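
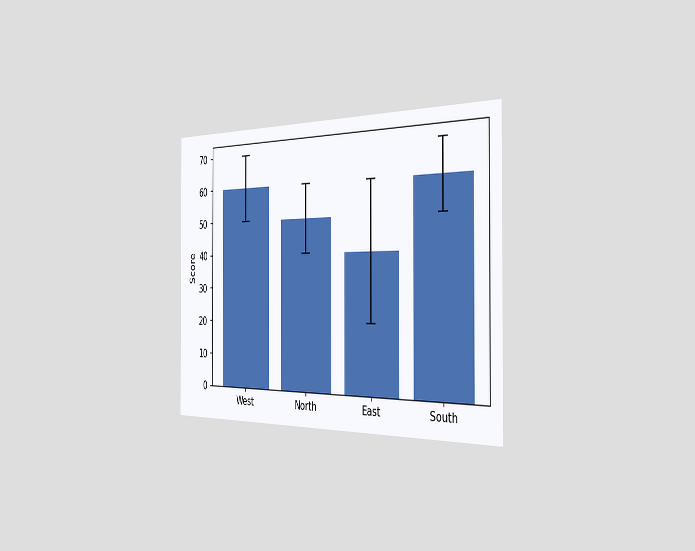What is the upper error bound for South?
70

The chart is viewed slightly from the right. The South bar's upper whisker reaches 70.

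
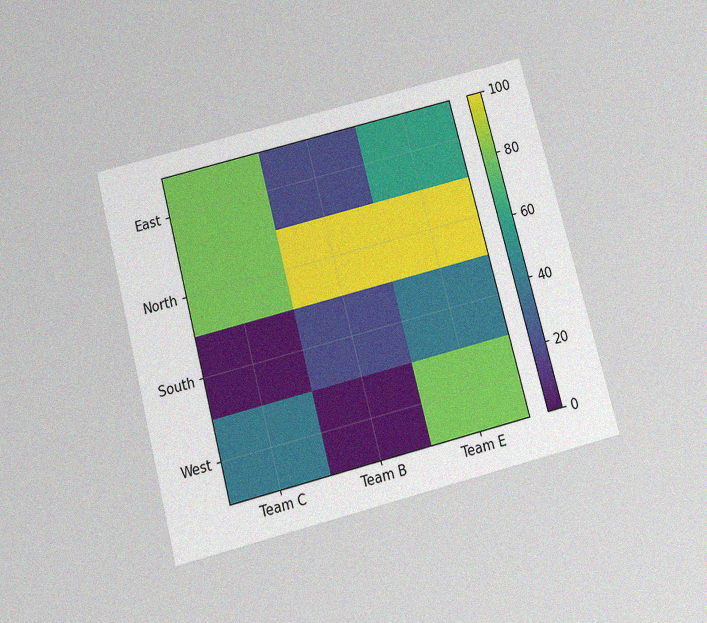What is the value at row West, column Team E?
80

The chart is tilted about 15° counter-clockwise and viewed slightly from below, with some photo noise. Matching cell (West, Team E) against the colorbar gives 80.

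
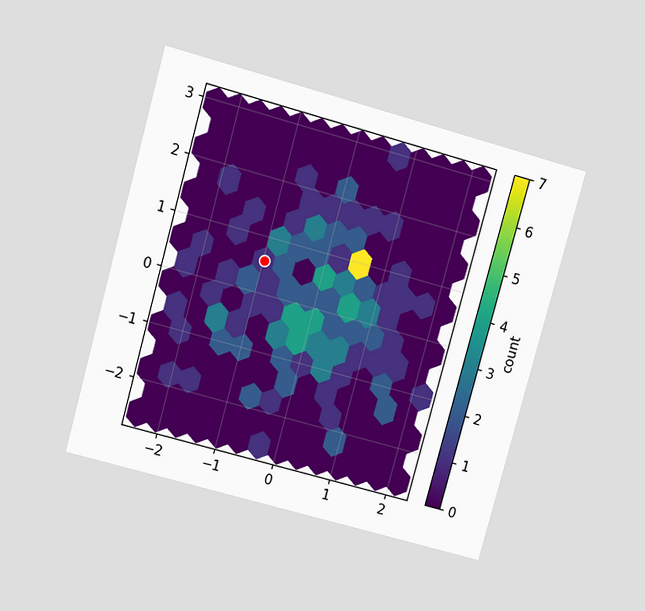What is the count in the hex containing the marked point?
1

The chart is tilted about 15° clockwise and viewed at a slight angle. The marked hex reads 1 on the colorbar.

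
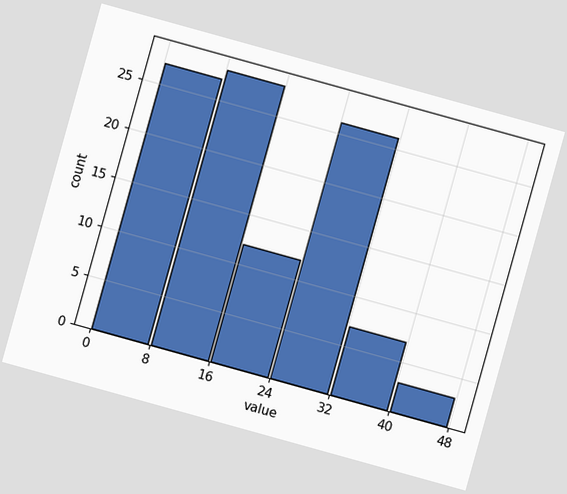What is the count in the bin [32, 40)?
The chart is tilted about 16° clockwise. The [32, 40) bin has height 7.

7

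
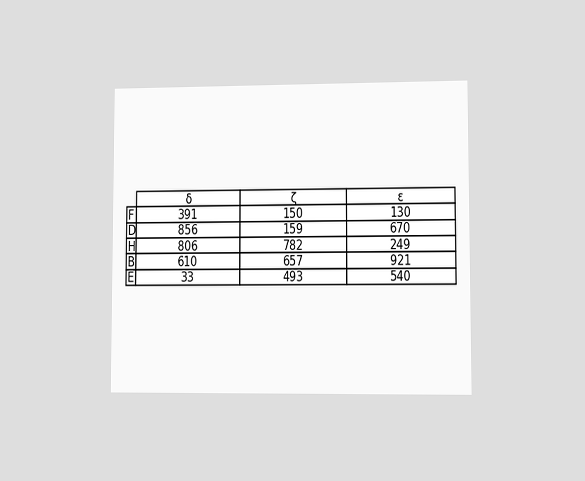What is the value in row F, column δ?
391

The chart is viewed at a slight angle. The (F, δ) cell reads 391.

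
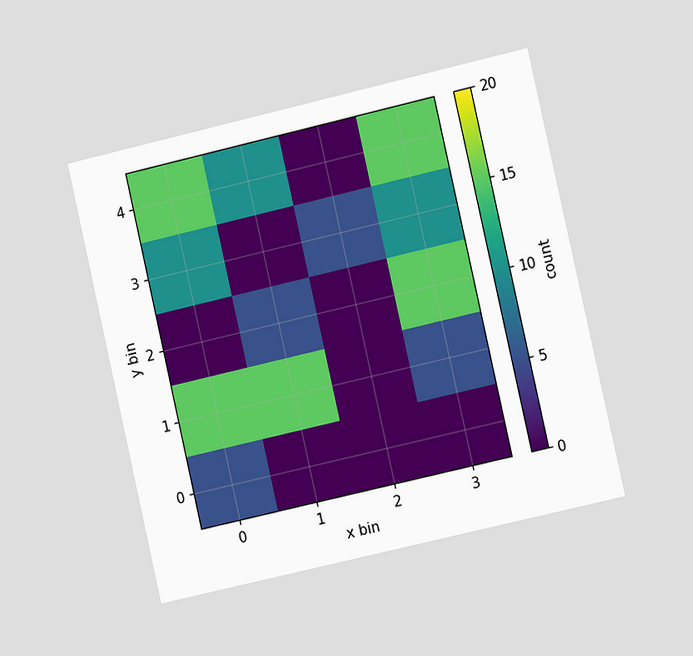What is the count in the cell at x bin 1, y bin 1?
The chart is tilted about 13° counter-clockwise and viewed slightly from the right. Matching the cell (1, 1) against the colorbar gives 15.

15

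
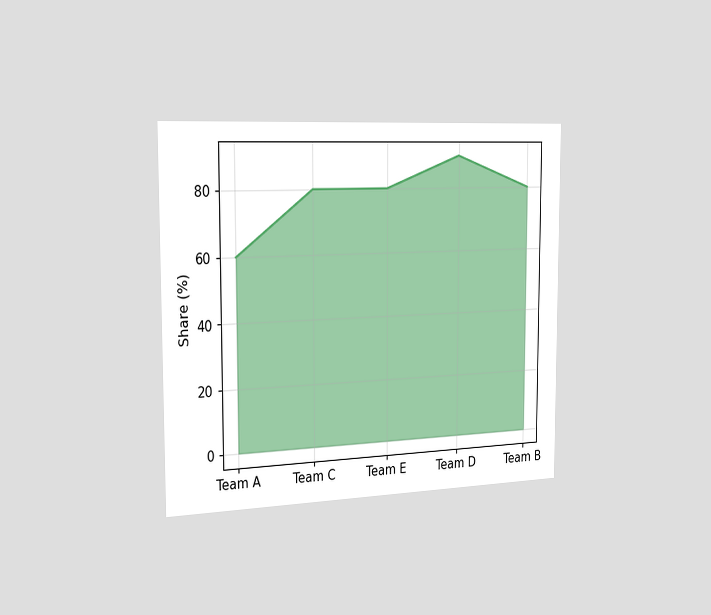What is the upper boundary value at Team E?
The chart is viewed slightly from the left. At Team E the upper boundary is at 80%.

80%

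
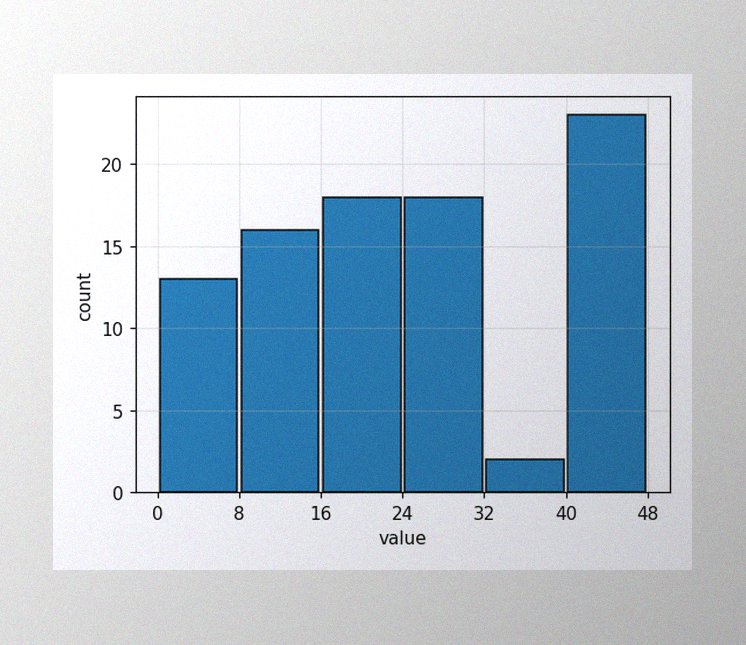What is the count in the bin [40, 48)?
The image has some photo noise and uneven lighting. The [40, 48) bin has height 23.

23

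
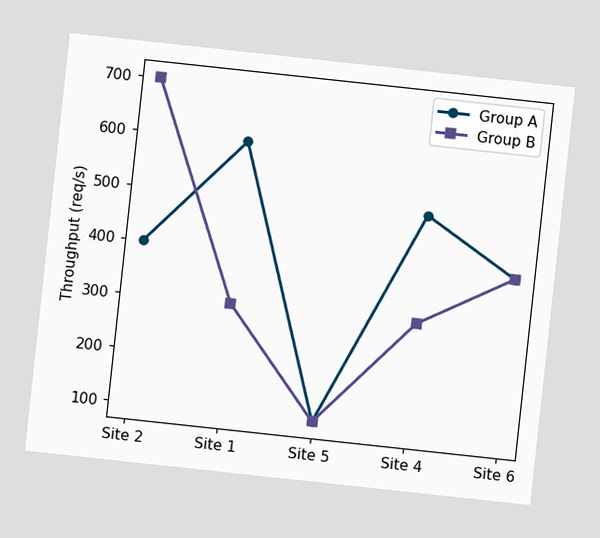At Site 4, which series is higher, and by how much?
Group A, by 200req/s

The chart is tilted about 6° clockwise. At Site 4, Group A sits above the other line by 200req/s.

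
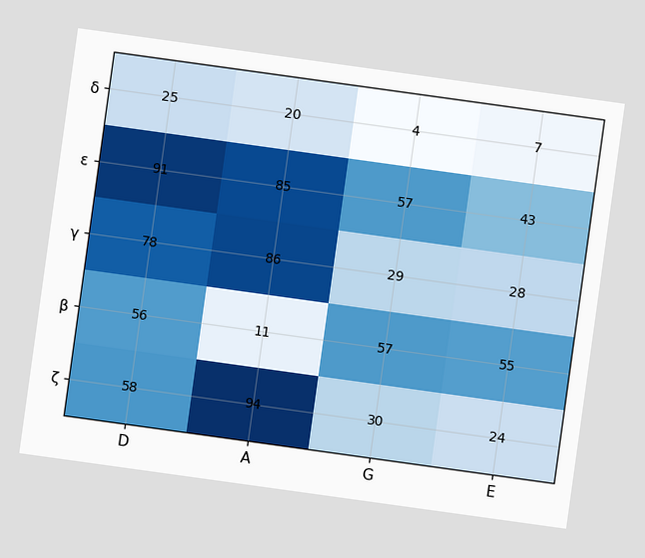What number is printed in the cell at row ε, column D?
91

The chart is tilted about 8° clockwise. The (ε, D) cell reads 91.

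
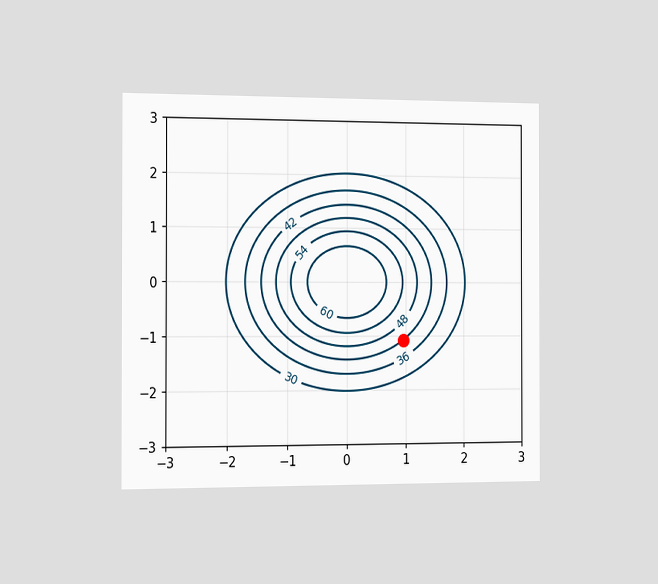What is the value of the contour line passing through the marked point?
42

The chart is viewed slightly from the left. The marked point sits on the contour labelled 42.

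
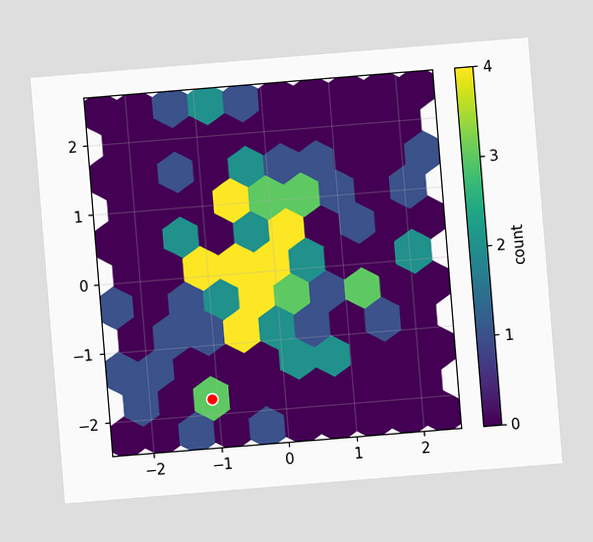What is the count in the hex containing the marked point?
The chart is tilted about 5° counter-clockwise. The marked hex reads 3 on the colorbar.

3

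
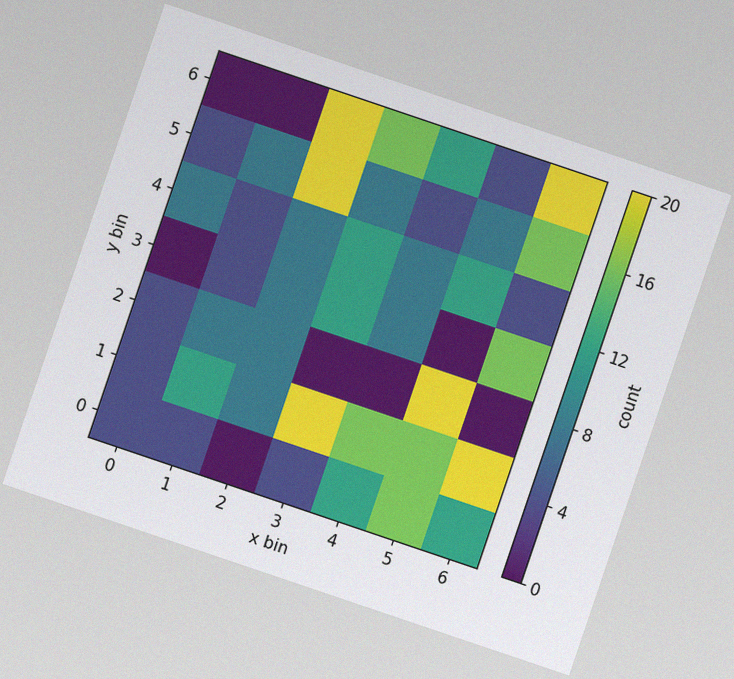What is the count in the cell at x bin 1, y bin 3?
The chart is tilted about 19° clockwise, with some photo noise. Matching the cell (1, 3) against the colorbar gives 4.

4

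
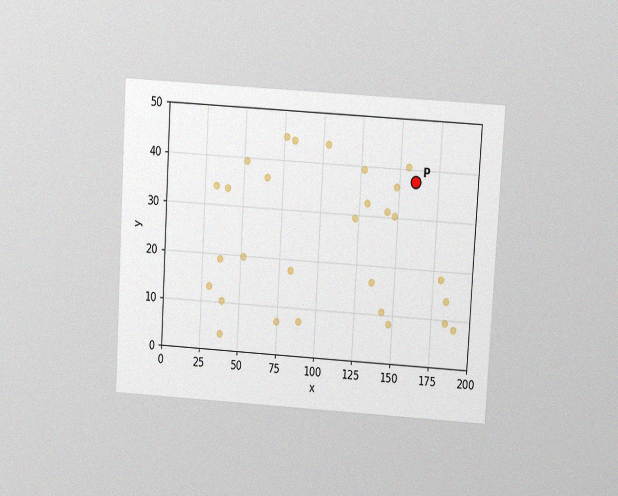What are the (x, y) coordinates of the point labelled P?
(160, 37.5)

The chart is tilted about 3° clockwise and viewed at a slight angle, with some photo noise. Following the gridlines from P to each axis, P sits at (160, 37.5).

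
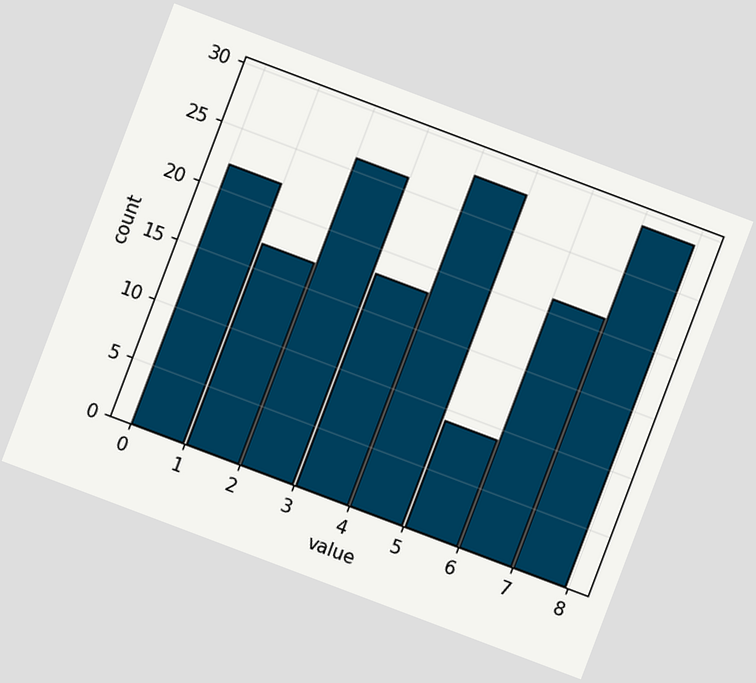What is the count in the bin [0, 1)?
22

The chart is tilted about 21° clockwise. The [0, 1) bin has height 22.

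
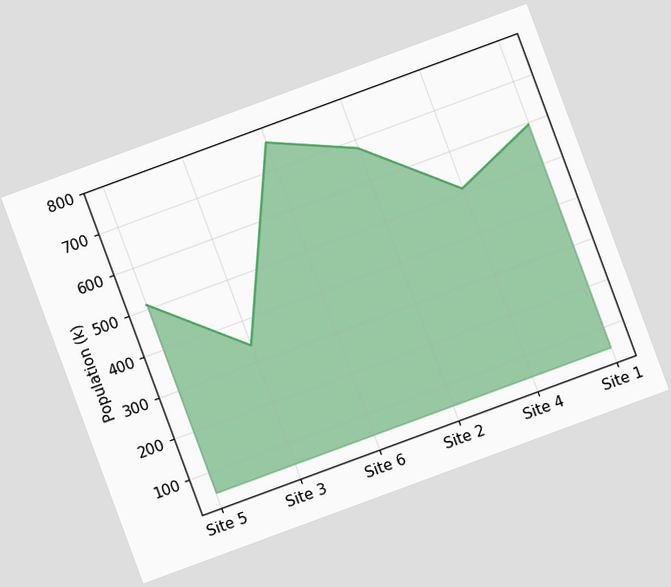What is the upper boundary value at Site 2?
680k

The chart is tilted about 20° counter-clockwise. At Site 2 the upper boundary is at 680k.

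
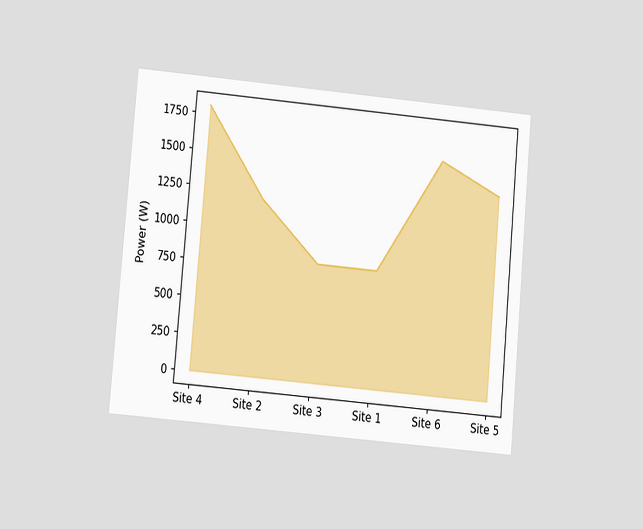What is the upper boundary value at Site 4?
1800W

The chart is tilted about 5° clockwise and viewed at a slight angle. At Site 4 the upper boundary is at 1800W.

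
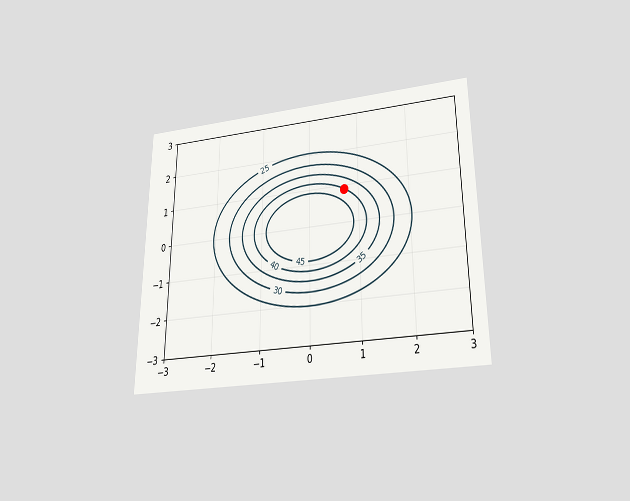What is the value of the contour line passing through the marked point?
40

The chart is viewed slightly from below. The marked point sits on the contour labelled 40.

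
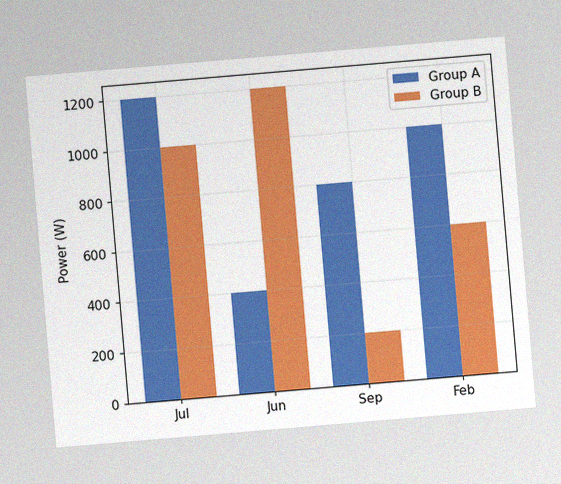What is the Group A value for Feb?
The chart is tilted about 5° counter-clockwise, with some photo noise. The Group A bar at Feb reaches 1000W on the y-axis.

1000W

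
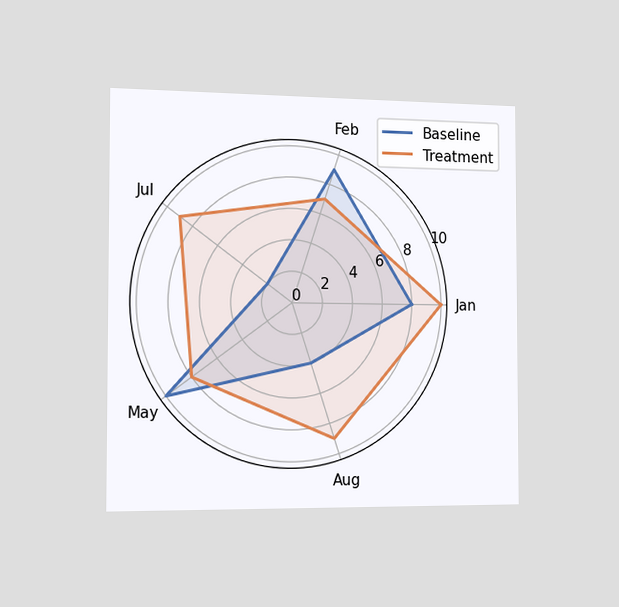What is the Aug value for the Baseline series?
4

The chart is viewed slightly from the left. On the Aug axis, Baseline reaches 4.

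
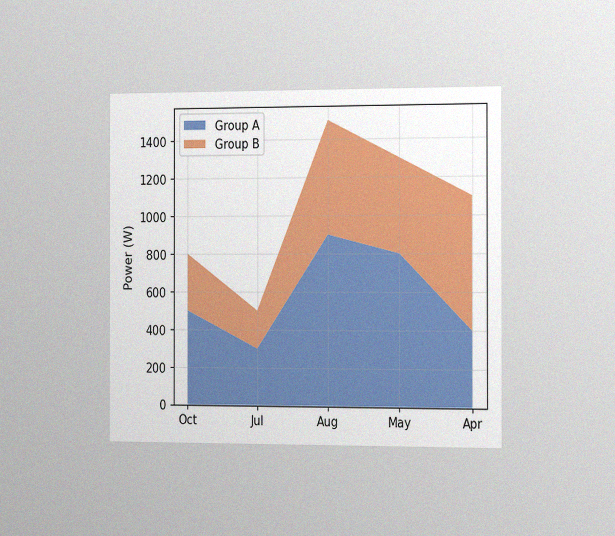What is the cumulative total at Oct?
The chart is viewed slightly from the right, with some photo noise. The stacked total at Oct reaches 800W.

800W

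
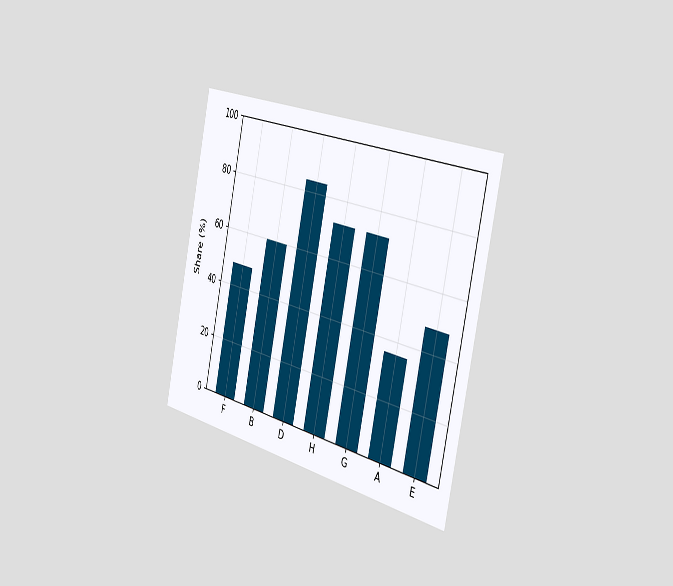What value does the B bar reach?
The chart is tilted about 13° clockwise and viewed slightly from the right. Reading along the chart's y-axis, the B bar reaches 60%.

60%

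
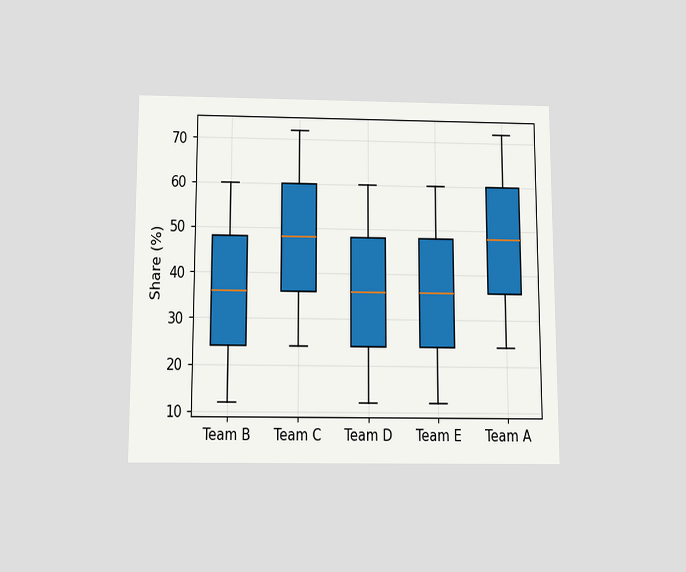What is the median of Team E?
The chart is viewed slightly from below. The median line in the Team E box sits at 36%.

36%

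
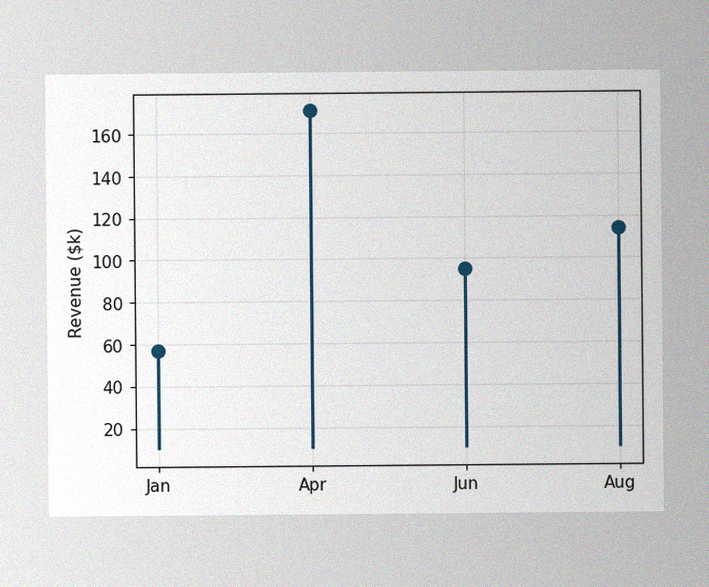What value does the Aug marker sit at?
The image has some photo noise and uneven lighting. The Aug marker sits at $114k.

$114k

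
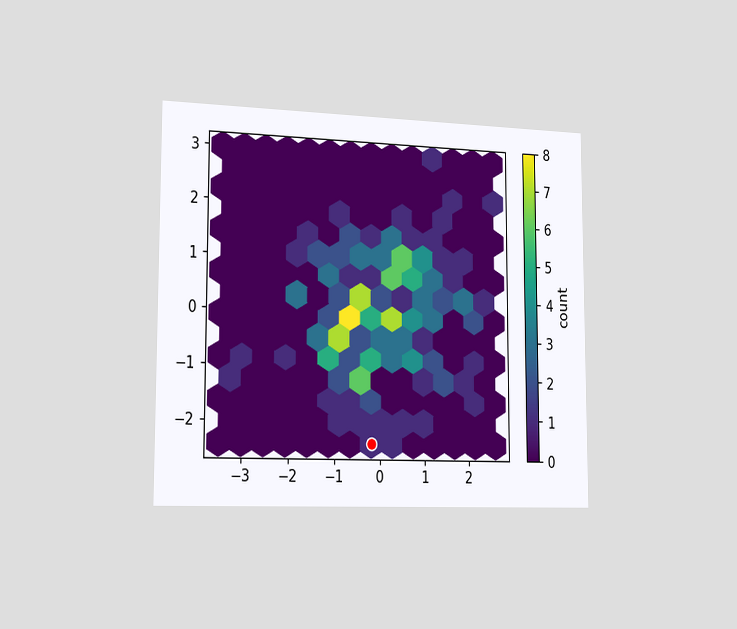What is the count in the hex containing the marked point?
1

The chart is viewed slightly from the left. The marked hex reads 1 on the colorbar.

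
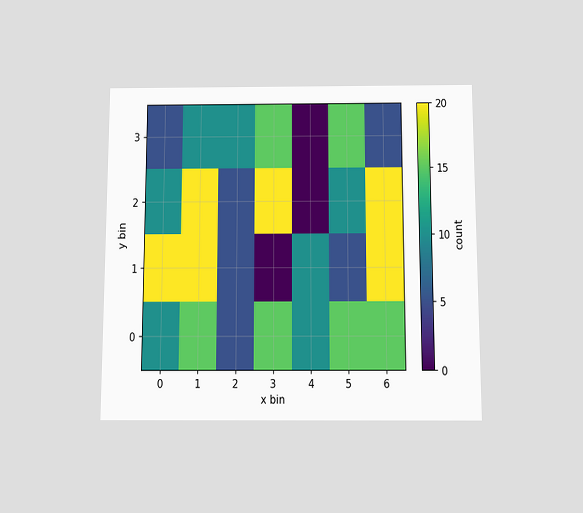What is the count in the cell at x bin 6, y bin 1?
20

The chart is viewed slightly from below. Matching the cell (6, 1) against the colorbar gives 20.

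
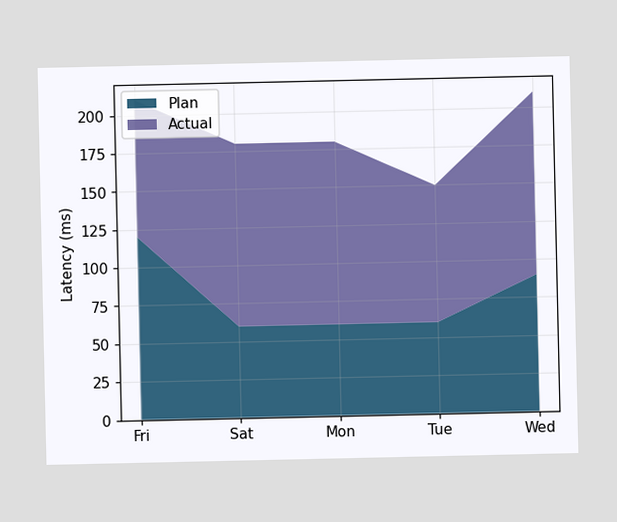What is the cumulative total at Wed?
The stacked total at Wed reaches 210ms.

210ms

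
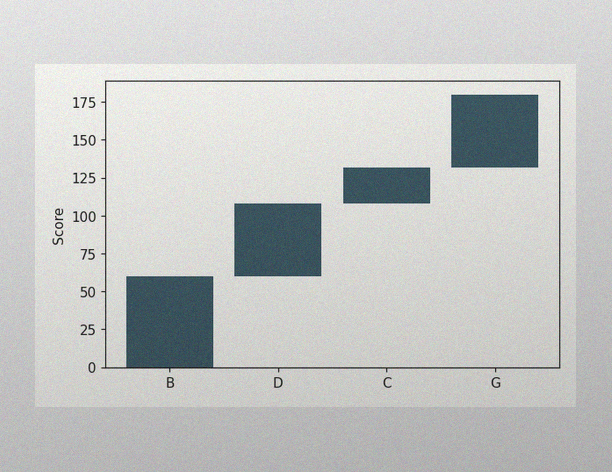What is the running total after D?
108

The image has some photo noise and uneven lighting. After D the running total reaches 108.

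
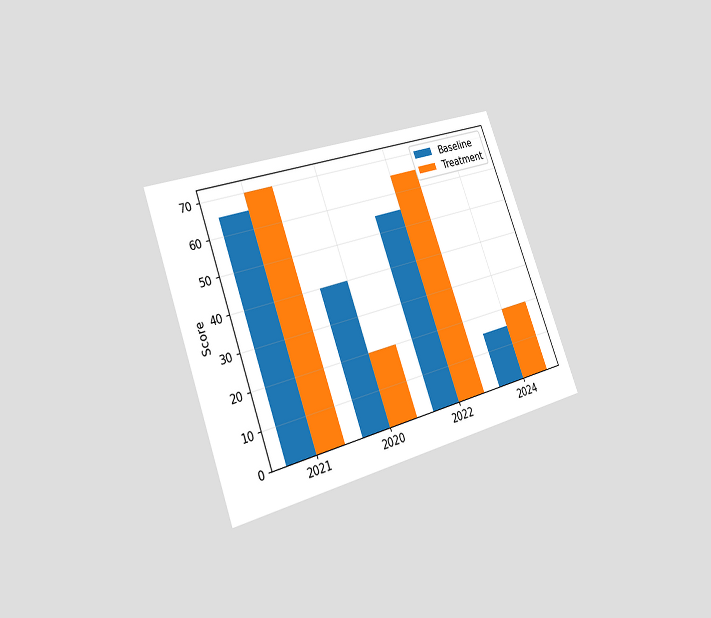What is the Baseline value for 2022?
The chart is tilted about 20° counter-clockwise and viewed slightly from the left. The Baseline bar at 2022 reaches 55 on the y-axis.

55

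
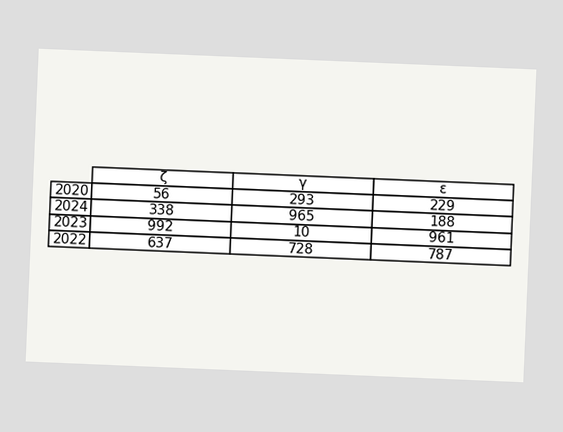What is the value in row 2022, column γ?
728

The chart is tilted about 2° clockwise. The (2022, γ) cell reads 728.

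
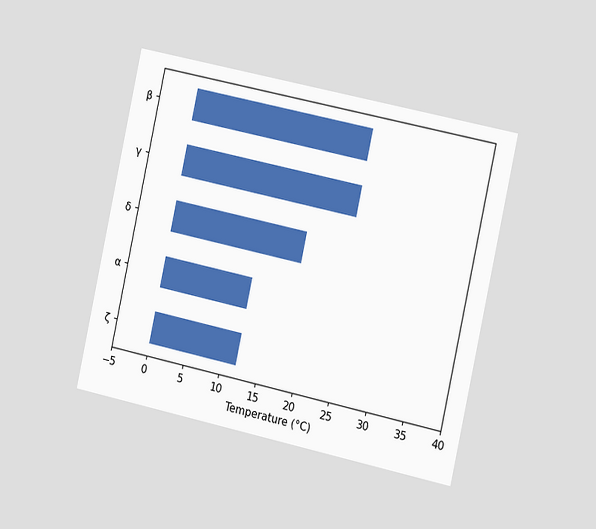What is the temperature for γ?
The chart is tilted about 12° clockwise and viewed slightly from the right. Reading along the chart's x-axis, the γ bar reaches 24°C.

24°C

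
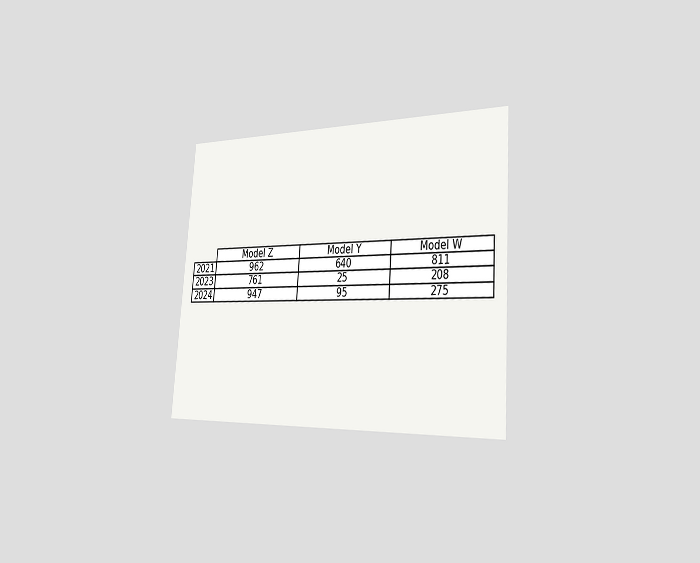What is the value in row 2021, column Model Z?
The chart is tilted about 4° clockwise and viewed slightly from the right. The (2021, Model Z) cell reads 962.

962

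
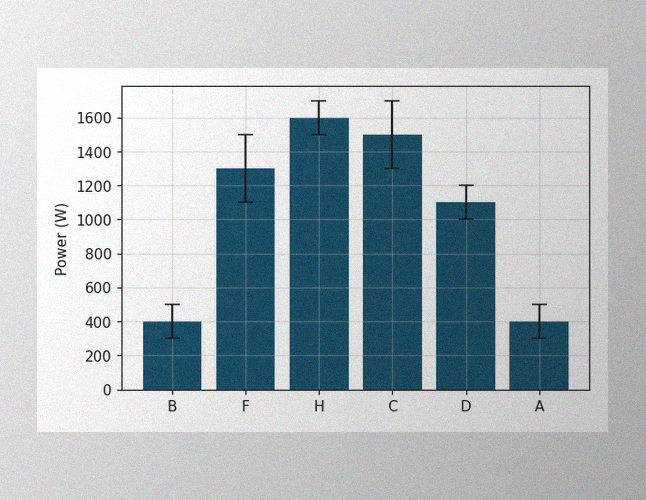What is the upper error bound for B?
The image has some photo noise and uneven lighting. The B bar's upper whisker reaches 500W.

500W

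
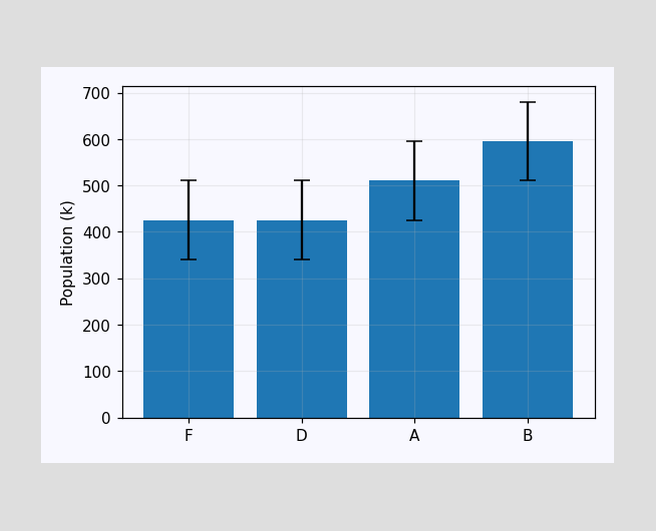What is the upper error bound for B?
680k

The B bar's upper whisker reaches 680k.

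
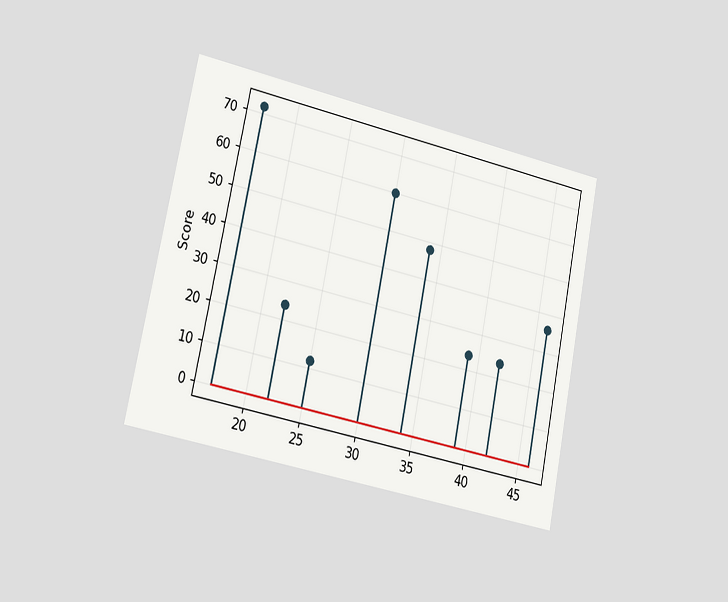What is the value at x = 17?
72

The chart is tilted about 12° clockwise and viewed slightly from the left. The stem at x=17 reaches 72.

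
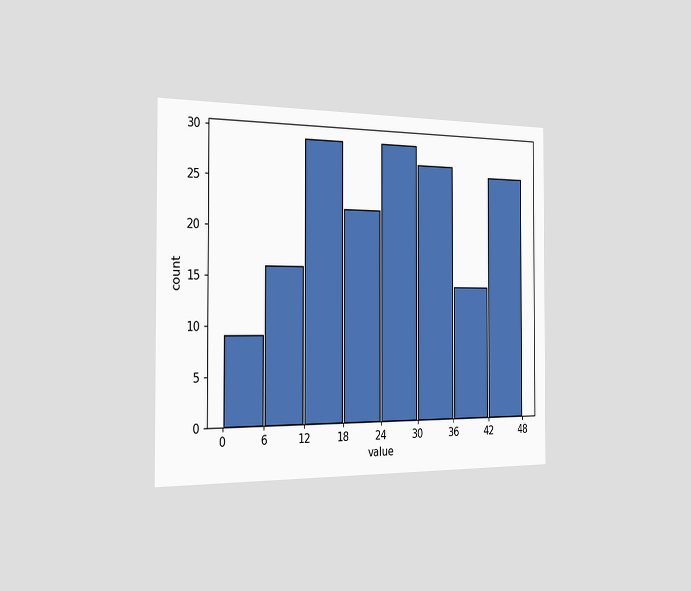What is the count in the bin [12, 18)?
29

The chart is viewed slightly from the left. The [12, 18) bin has height 29.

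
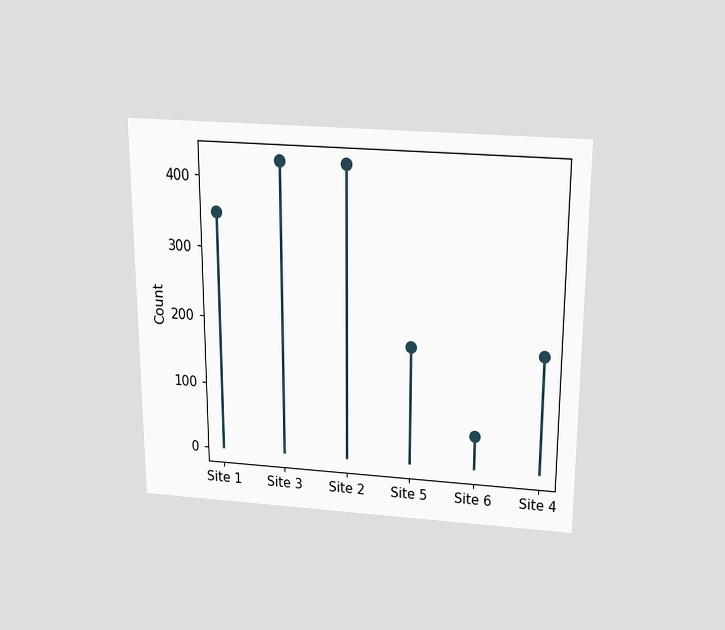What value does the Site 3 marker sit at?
The chart is viewed slightly from above. The Site 3 marker sits at 425.

425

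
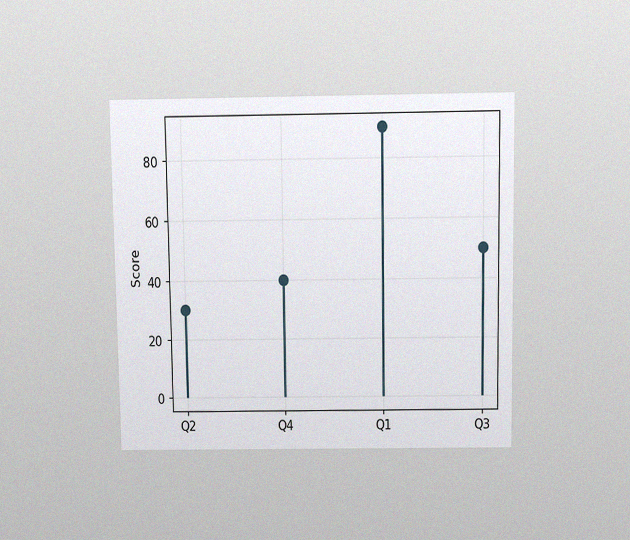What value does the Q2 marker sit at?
30

The chart is viewed slightly from above, with some photo noise. The Q2 marker sits at 30.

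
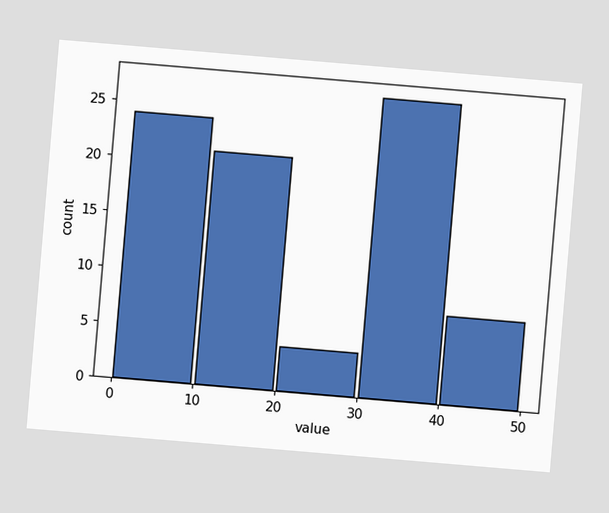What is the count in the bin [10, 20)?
21

The chart is tilted about 5° clockwise. The [10, 20) bin has height 21.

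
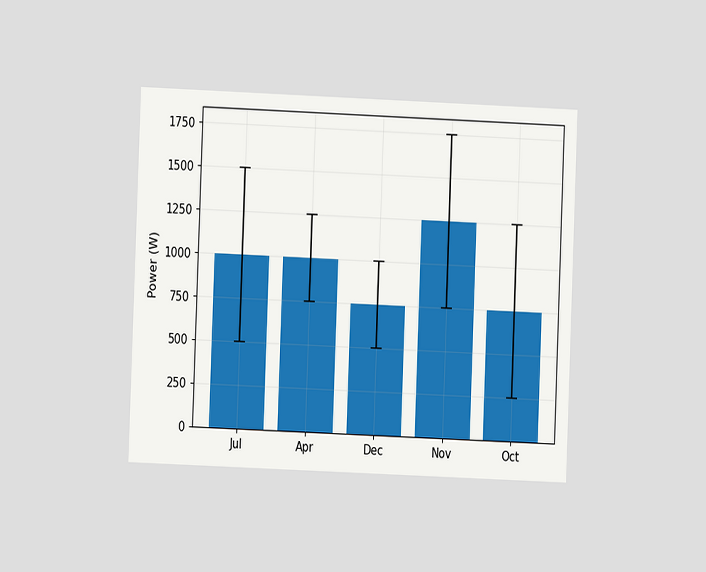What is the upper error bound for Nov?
The chart is tilted about 2° clockwise and viewed at a slight angle. The Nov bar's upper whisker reaches 1750W.

1750W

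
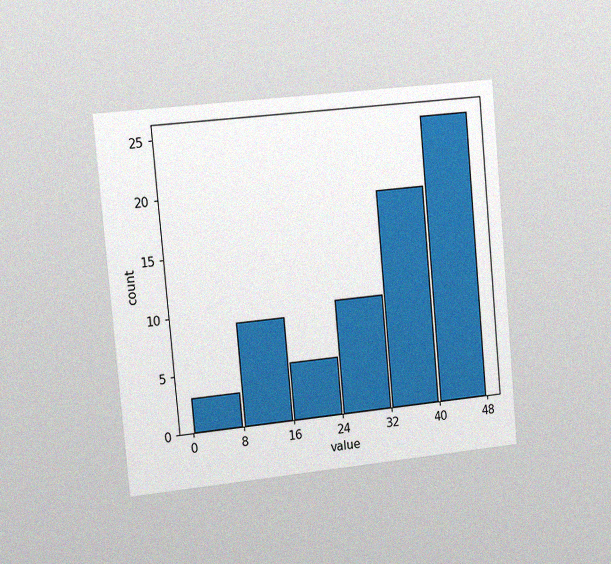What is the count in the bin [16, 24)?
5

The chart is tilted about 5° counter-clockwise and viewed slightly from the left, with some photo noise. The [16, 24) bin has height 5.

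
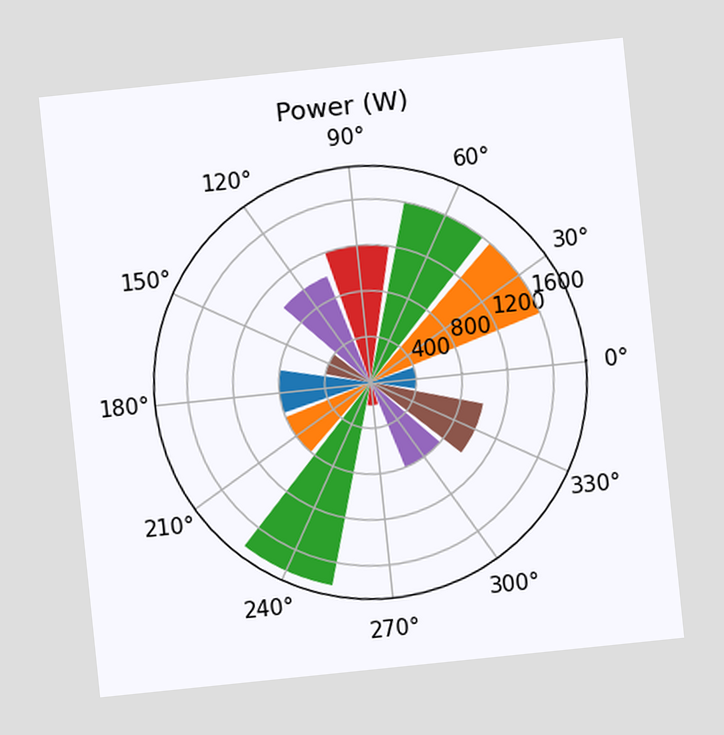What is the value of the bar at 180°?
800W

The chart is tilted about 6° counter-clockwise. The bar at 180° reaches 800W on the radial axis.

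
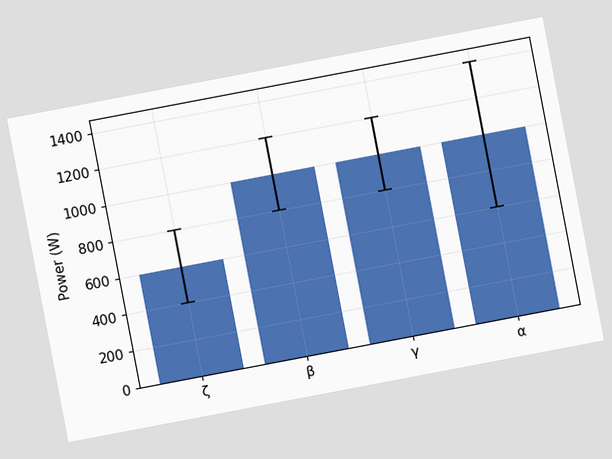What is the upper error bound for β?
The chart is tilted about 11° counter-clockwise. The β bar's upper whisker reaches 1200W.

1200W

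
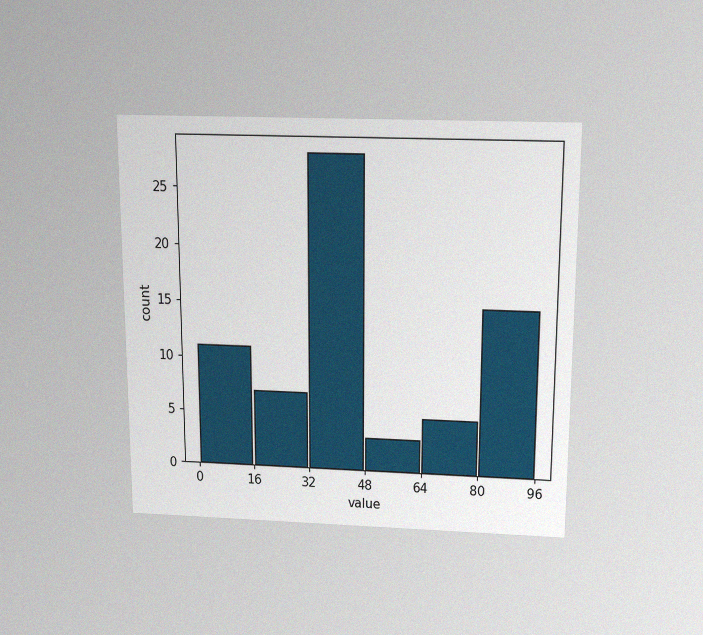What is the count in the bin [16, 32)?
7

The chart is viewed slightly from above, with some photo noise. The [16, 32) bin has height 7.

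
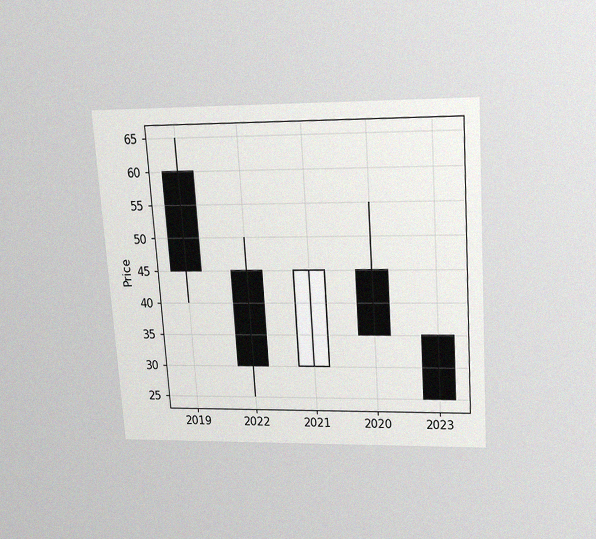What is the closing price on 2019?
45

The chart is tilted about 4° counter-clockwise and viewed slightly from above, with some photo noise. The 2019 candle closes at 45.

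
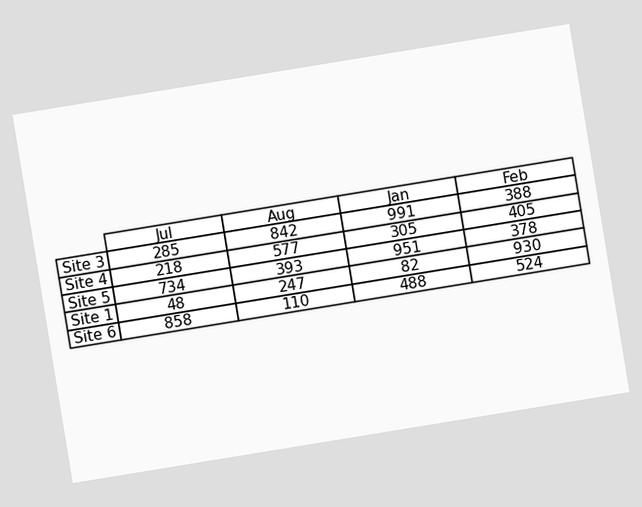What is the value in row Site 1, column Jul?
The chart is tilted about 9° counter-clockwise. The (Site 1, Jul) cell reads 48.

48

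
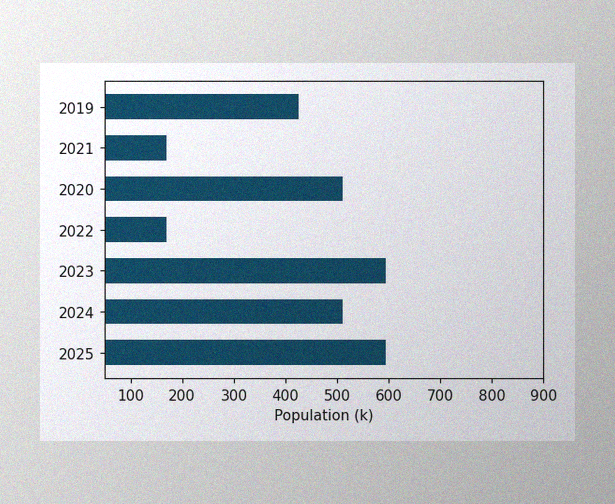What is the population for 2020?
The image has some photo noise and uneven lighting. Reading along the chart's x-axis, the 2020 bar reaches 510k.

510k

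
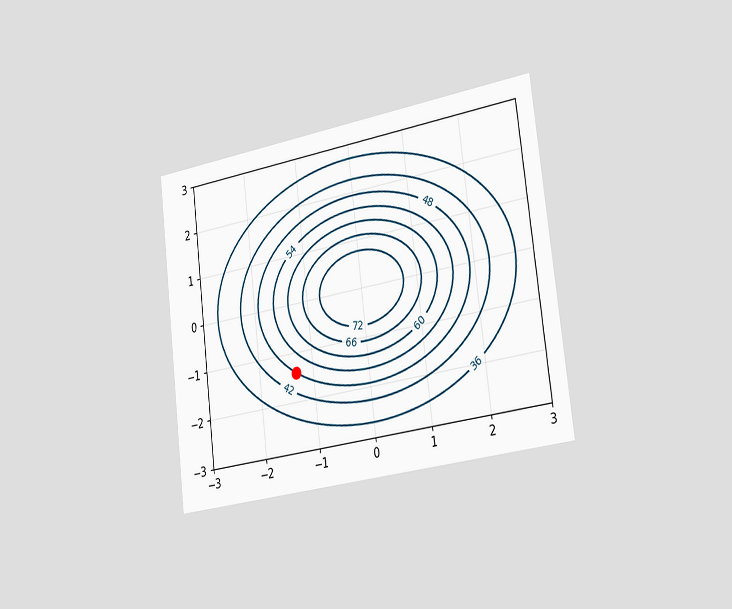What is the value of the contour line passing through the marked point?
The chart is tilted about 7° counter-clockwise and viewed slightly from the right. The marked point sits on the contour labelled 48.

48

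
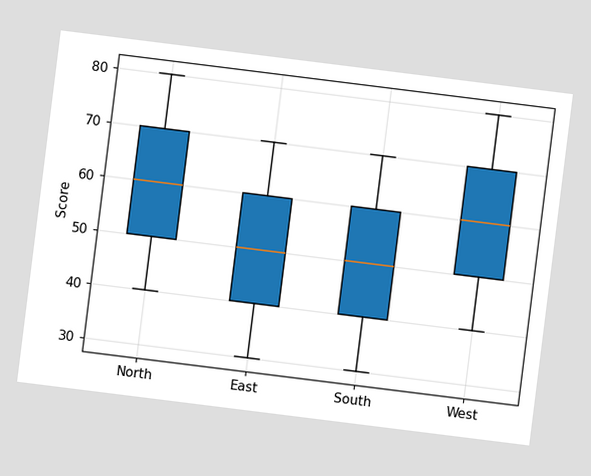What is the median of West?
The chart is tilted about 7° clockwise. The median line in the West box sits at 60.

60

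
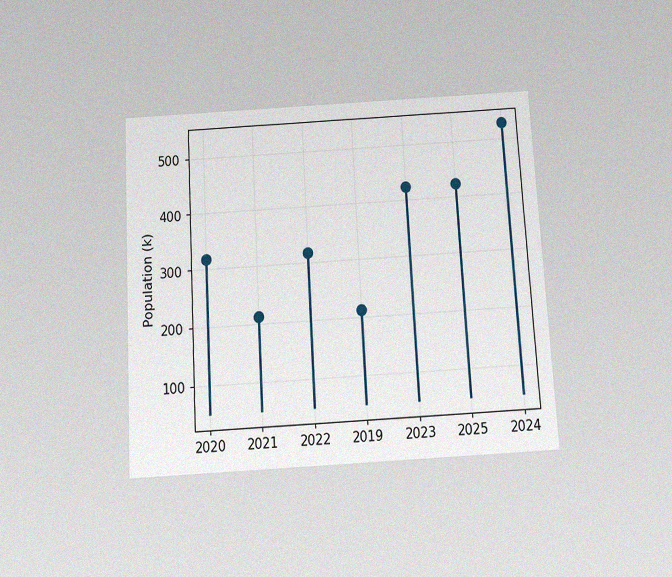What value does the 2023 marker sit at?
The chart is tilted about 3° counter-clockwise and viewed slightly from below, with some photo noise. The 2023 marker sits at 424k.

424k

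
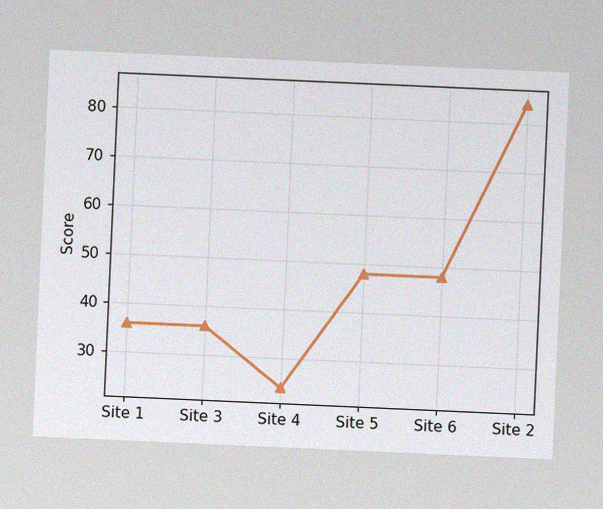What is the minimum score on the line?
The chart is tilted about 3° clockwise, with some photo noise. The lowest point is at Site 4, and reading across to the y-axis gives 24.

24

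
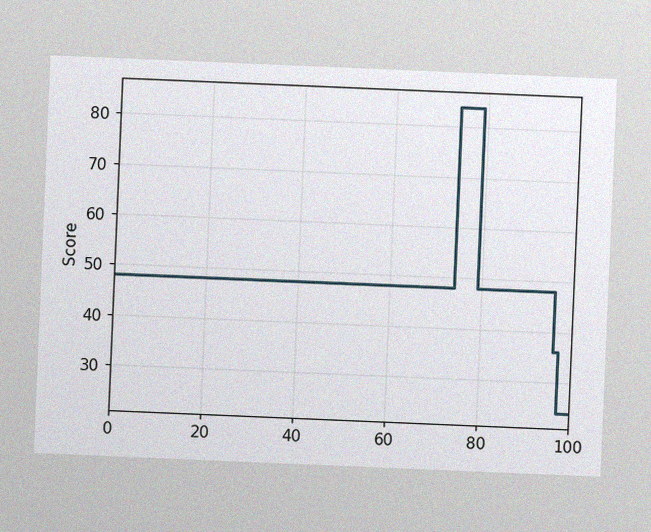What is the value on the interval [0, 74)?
The chart is tilted about 2° clockwise, with some photo noise. On [0, 74) the step sits at 48.

48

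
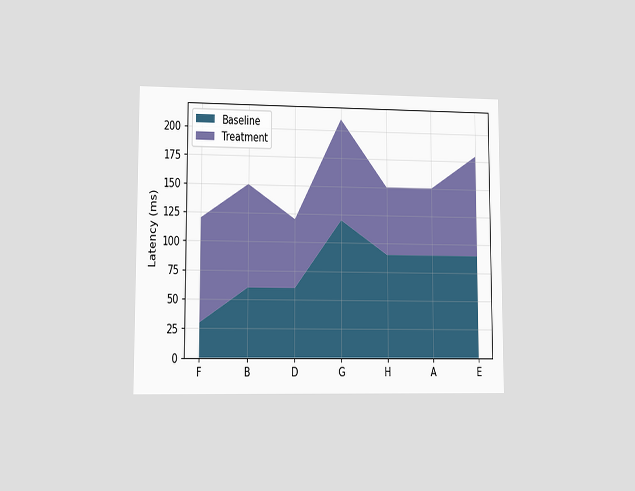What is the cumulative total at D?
The chart is viewed at a slight angle. The stacked total at D reaches 120ms.

120ms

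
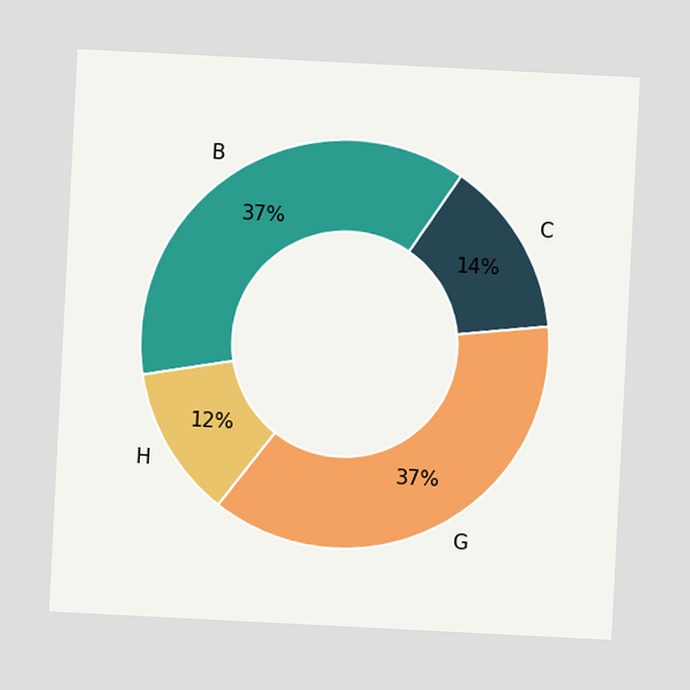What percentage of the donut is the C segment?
14%

The chart is tilted about 3° clockwise. The C segment takes up 14% of the ring.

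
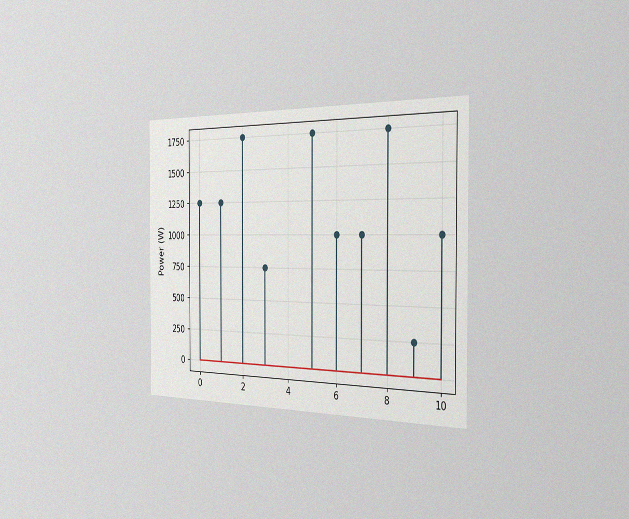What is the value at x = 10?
1000W

The chart is viewed slightly from the right, with some photo noise. The stem at x=10 reaches 1000W.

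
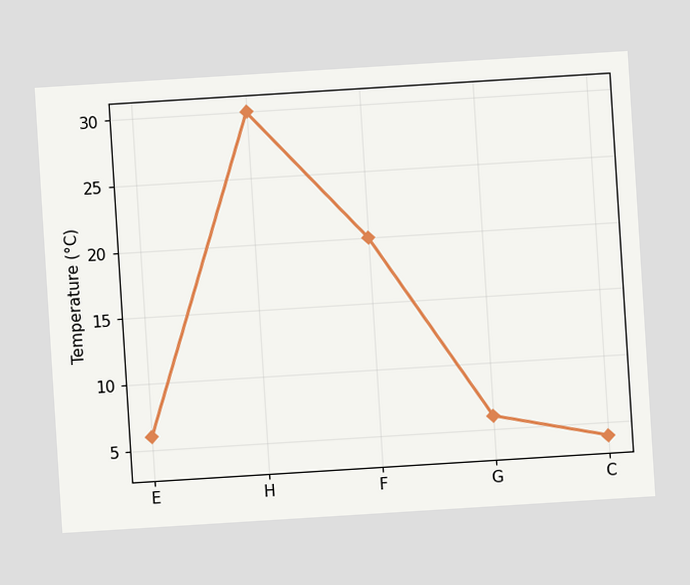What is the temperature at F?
20°C

The chart is tilted about 4° counter-clockwise. At F, the line is at 20°C.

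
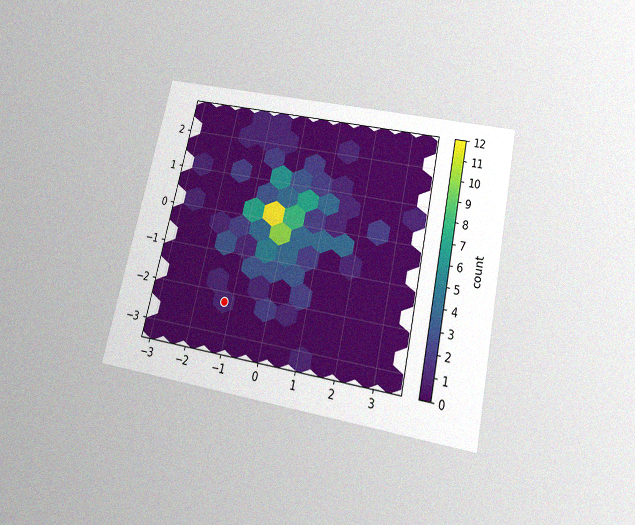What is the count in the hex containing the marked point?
1

The chart is tilted about 12° clockwise and viewed slightly from below, with some photo noise. The marked hex reads 1 on the colorbar.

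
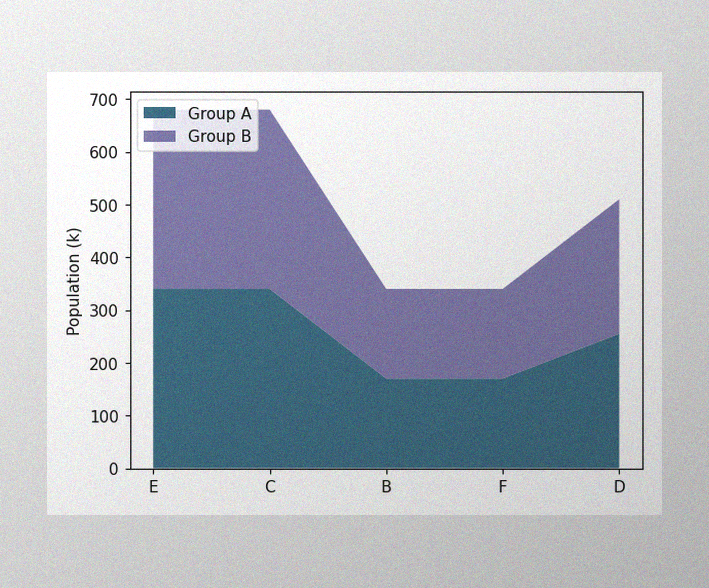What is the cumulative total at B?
340k

The image has some photo noise and uneven lighting. The stacked total at B reaches 340k.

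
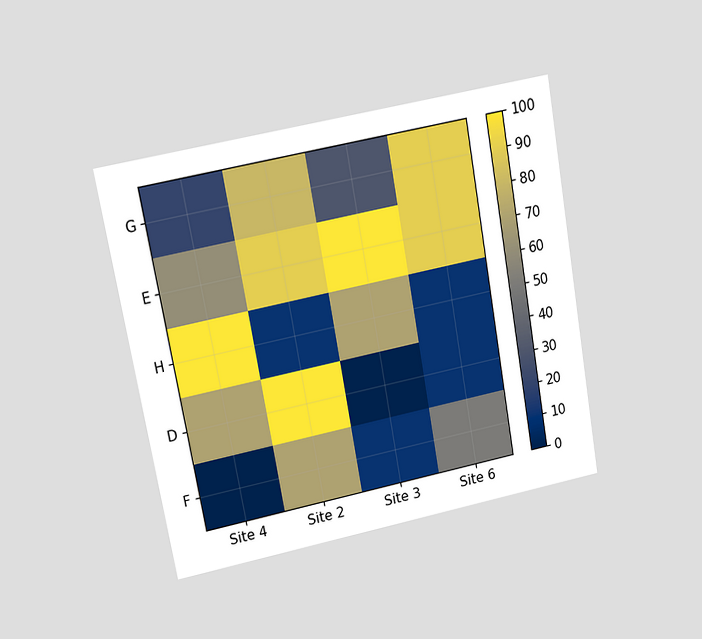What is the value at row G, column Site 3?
The chart is tilted about 10° counter-clockwise and viewed at a slight angle. Matching cell (G, Site 3) against the colorbar gives 30.

30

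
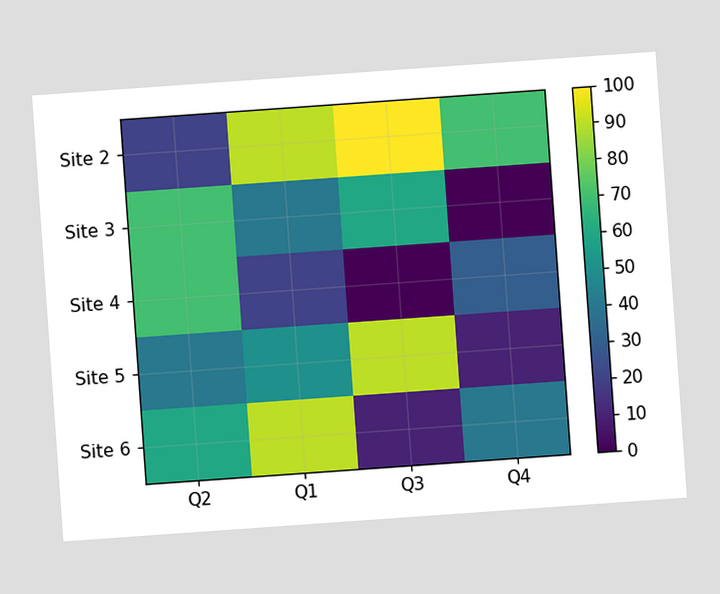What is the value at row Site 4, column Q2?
70

The chart is tilted about 4° counter-clockwise. Matching cell (Site 4, Q2) against the colorbar gives 70.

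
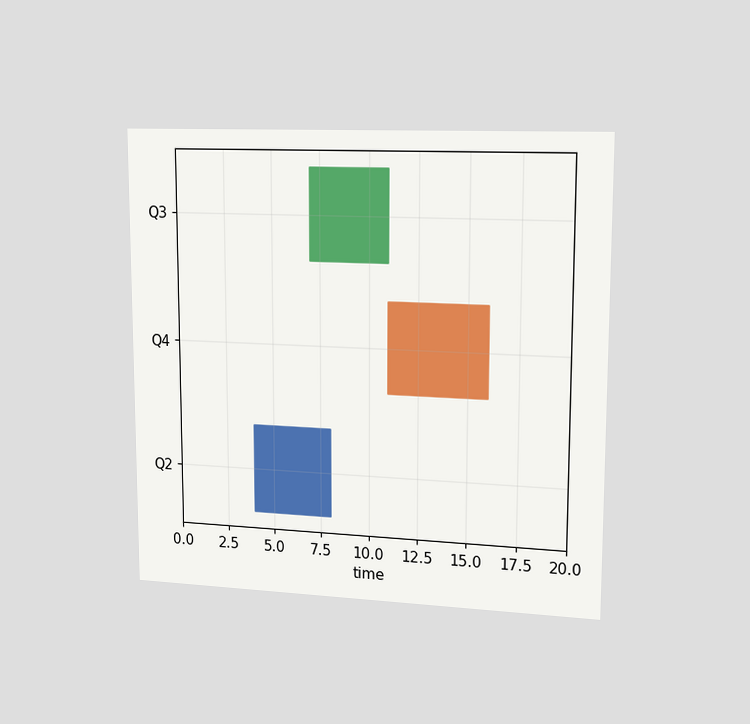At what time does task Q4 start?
11

The chart is viewed slightly from the right. The Q4 bar begins at t=11.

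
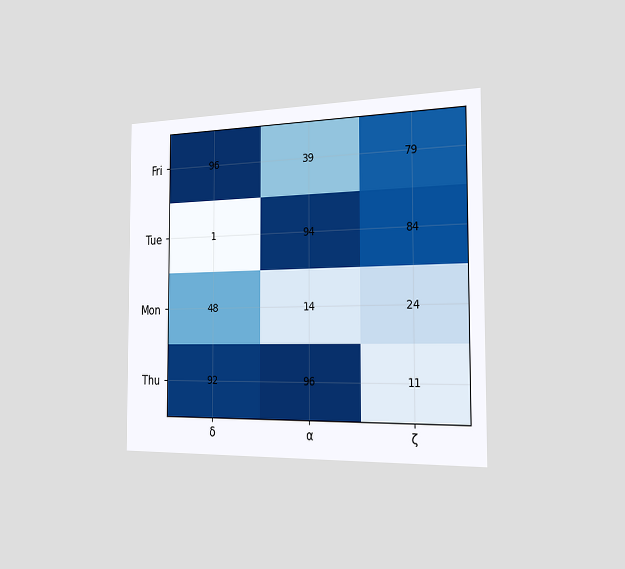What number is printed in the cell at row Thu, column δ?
The chart is viewed slightly from the right. The (Thu, δ) cell reads 92.

92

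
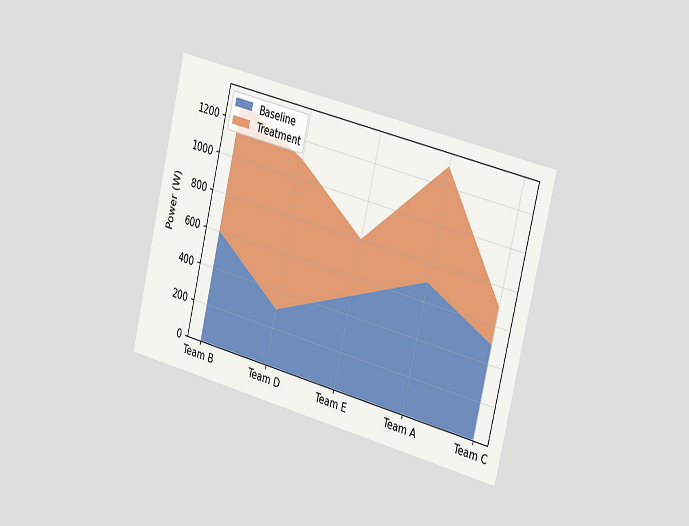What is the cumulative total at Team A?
1300W

The chart is tilted about 14° clockwise and viewed slightly from the right. The stacked total at Team A reaches 1300W.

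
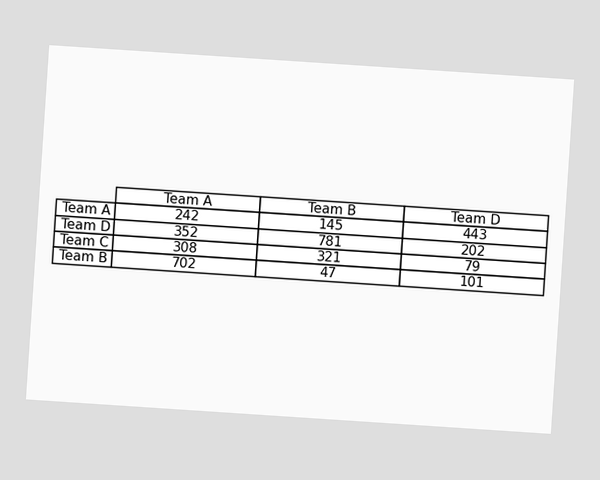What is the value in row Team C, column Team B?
321

The chart is tilted about 4° clockwise. The (Team C, Team B) cell reads 321.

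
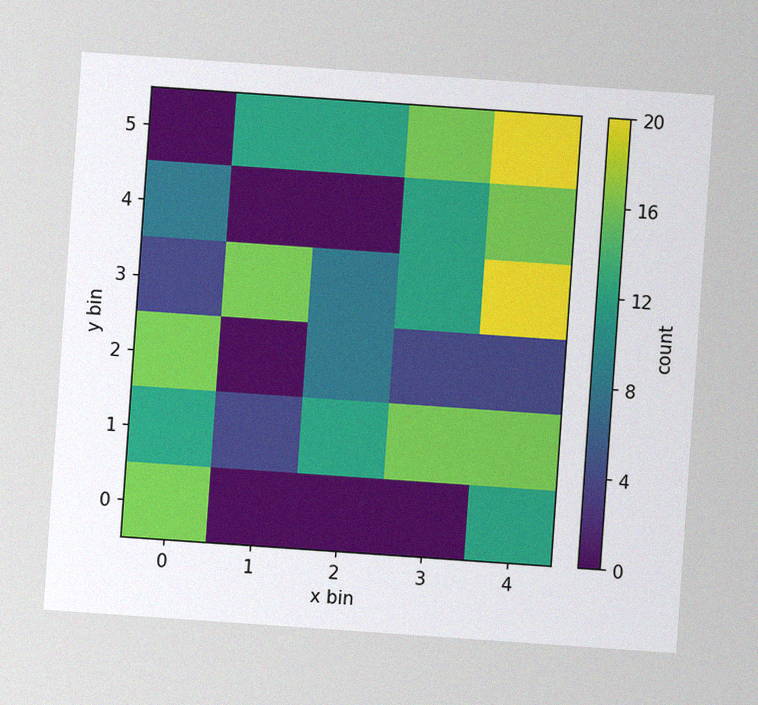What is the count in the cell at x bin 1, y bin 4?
The chart is tilted about 4° clockwise, with some photo noise. Matching the cell (1, 4) against the colorbar gives 0.

0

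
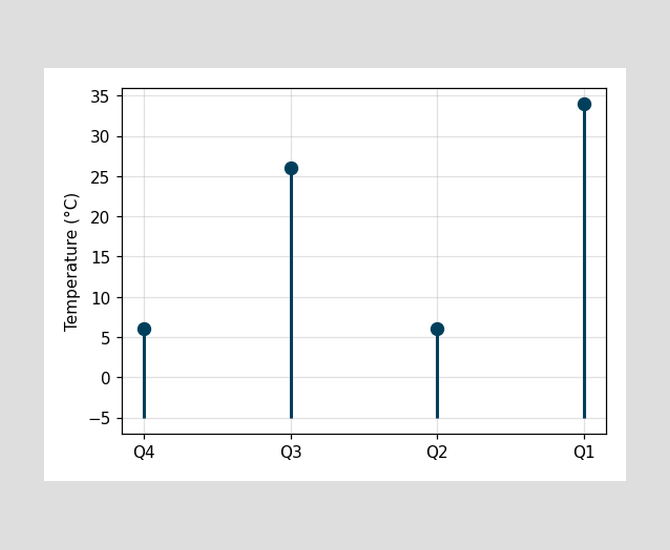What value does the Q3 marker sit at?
The Q3 marker sits at 26°C.

26°C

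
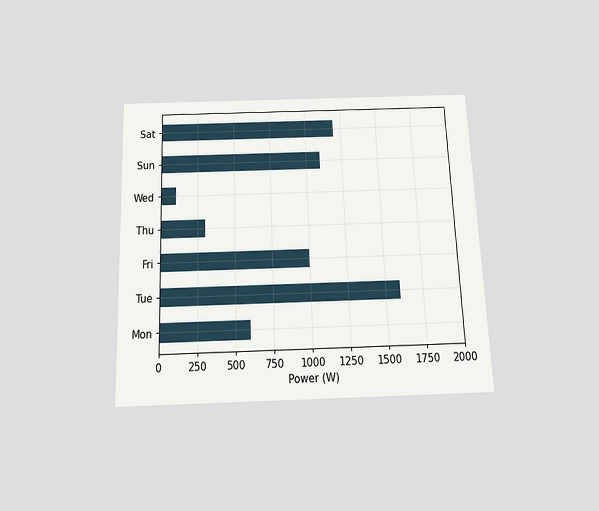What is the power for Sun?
The chart is tilted about 2° counter-clockwise and viewed slightly from below. Reading along the chart's x-axis, the Sun bar reaches 1100W.

1100W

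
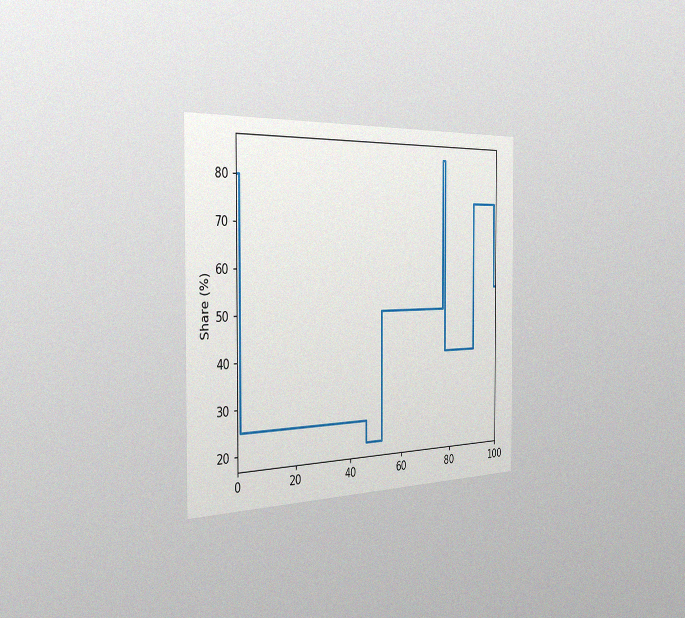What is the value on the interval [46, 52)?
The chart is viewed slightly from the left, with some photo noise. On [46, 52) the step sits at 20%.

20%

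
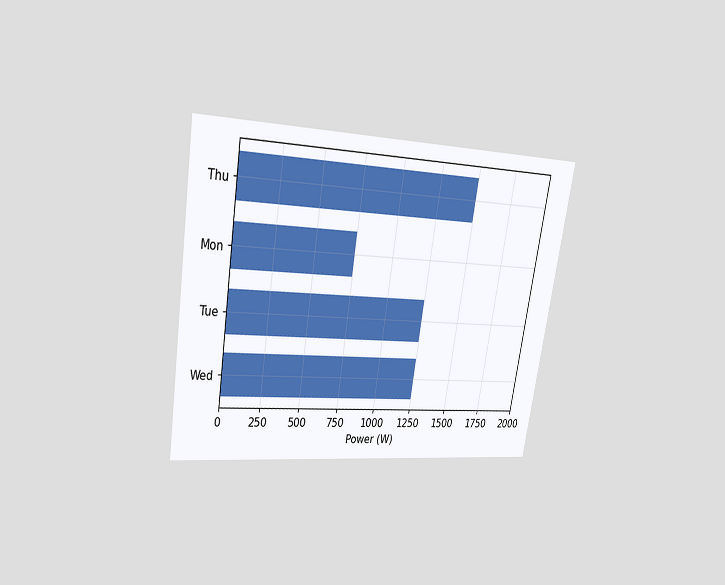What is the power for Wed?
The chart is tilted about 9° clockwise and viewed at a slight angle. Reading along the chart's x-axis, the Wed bar reaches 1250W.

1250W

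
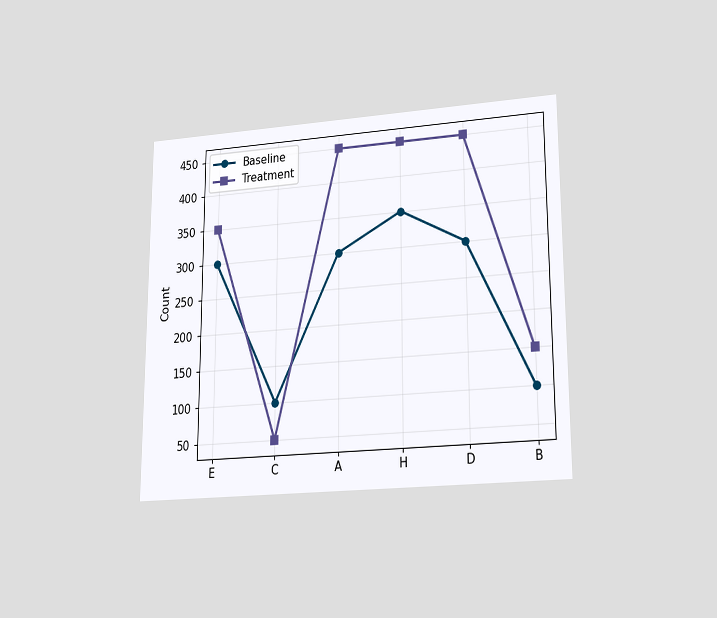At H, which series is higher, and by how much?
The chart is viewed at a slight angle. At H, Treatment sits above the other line by 100.

Treatment, by 100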